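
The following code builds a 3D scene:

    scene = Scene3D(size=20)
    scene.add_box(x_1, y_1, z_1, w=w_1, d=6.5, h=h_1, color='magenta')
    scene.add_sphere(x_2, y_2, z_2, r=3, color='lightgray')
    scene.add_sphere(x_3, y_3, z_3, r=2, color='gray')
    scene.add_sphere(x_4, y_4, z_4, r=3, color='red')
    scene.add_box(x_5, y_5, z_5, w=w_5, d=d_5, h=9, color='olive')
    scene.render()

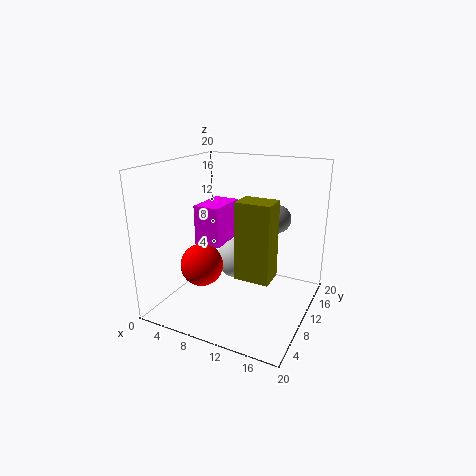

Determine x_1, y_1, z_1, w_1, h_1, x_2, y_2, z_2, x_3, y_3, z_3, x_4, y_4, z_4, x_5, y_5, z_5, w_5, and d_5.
x_1 = 2.5; y_1 = 10.5; z_1 = 7.5; w_1 = 4; h_1 = 6; x_2 = 8; y_2 = 13.5; z_2 = 5; x_3 = 14; y_3 = 14.5; z_3 = 12; x_4 = 5.5; y_4 = 7.5; z_4 = 6; x_5 = 13.5; y_5 = 2; z_5 = 8.5; w_5 = 4; d_5 = 3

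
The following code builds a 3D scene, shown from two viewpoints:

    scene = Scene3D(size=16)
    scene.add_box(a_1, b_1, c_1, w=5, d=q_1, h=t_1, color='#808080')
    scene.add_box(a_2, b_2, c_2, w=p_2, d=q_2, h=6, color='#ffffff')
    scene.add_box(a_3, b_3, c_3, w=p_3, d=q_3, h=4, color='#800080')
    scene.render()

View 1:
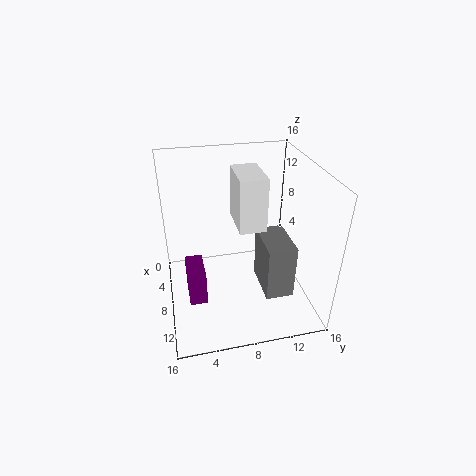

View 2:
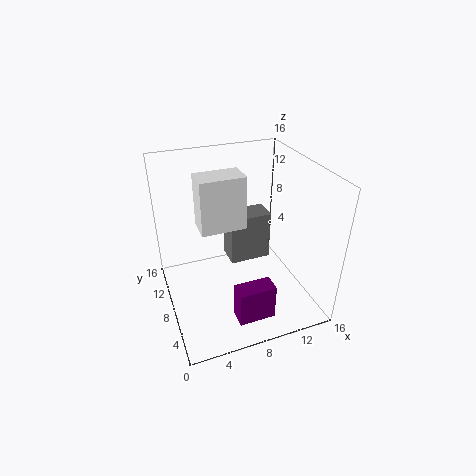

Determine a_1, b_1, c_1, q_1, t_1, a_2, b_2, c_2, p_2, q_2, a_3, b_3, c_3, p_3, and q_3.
a_1 = 8, b_1 = 10, c_1 = 3, q_1 = 3, t_1 = 6, a_2 = 4, b_2 = 8, c_2 = 9, p_2 = 5, q_2 = 3, a_3 = 6, b_3 = 2, c_3 = 1, p_3 = 4, q_3 = 2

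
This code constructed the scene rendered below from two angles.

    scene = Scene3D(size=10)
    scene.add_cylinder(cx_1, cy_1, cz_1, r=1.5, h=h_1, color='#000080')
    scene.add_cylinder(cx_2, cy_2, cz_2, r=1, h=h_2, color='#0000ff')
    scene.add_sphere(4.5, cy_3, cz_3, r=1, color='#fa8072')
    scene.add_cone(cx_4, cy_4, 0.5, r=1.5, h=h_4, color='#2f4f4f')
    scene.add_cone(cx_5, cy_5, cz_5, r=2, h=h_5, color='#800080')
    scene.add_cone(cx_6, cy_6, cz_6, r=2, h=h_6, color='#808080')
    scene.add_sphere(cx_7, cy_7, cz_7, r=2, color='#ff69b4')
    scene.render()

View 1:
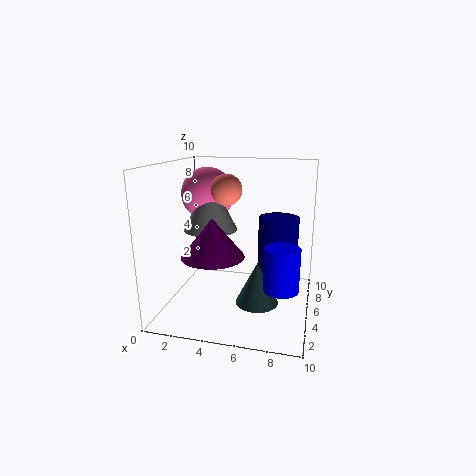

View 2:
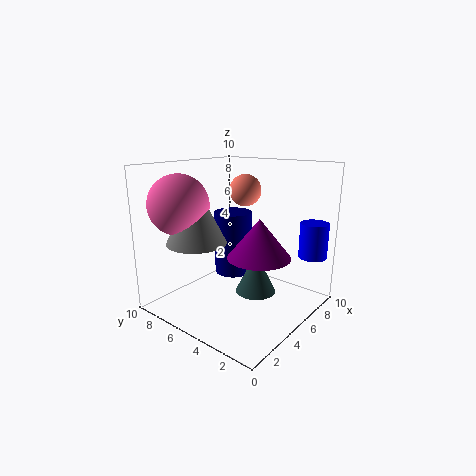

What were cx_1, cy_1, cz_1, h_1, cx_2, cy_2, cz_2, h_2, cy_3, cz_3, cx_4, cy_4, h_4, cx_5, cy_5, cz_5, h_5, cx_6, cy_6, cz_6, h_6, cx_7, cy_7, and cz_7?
cx_1 = 7.5; cy_1 = 7.5; cz_1 = 1; h_1 = 5; cx_2 = 8.5; cy_2 = 1; cz_2 = 3.5; h_2 = 2.5; cy_3 = 4; cz_3 = 8.5; cx_4 = 6.5; cy_4 = 4.5; h_4 = 3; cx_5 = 4; cy_5 = 2.5; cz_5 = 4.5; h_5 = 2.5; cx_6 = 2.5; cy_6 = 6.5; cz_6 = 5; h_6 = 4; cx_7 = 2; cy_7 = 7.5; cz_7 = 7.5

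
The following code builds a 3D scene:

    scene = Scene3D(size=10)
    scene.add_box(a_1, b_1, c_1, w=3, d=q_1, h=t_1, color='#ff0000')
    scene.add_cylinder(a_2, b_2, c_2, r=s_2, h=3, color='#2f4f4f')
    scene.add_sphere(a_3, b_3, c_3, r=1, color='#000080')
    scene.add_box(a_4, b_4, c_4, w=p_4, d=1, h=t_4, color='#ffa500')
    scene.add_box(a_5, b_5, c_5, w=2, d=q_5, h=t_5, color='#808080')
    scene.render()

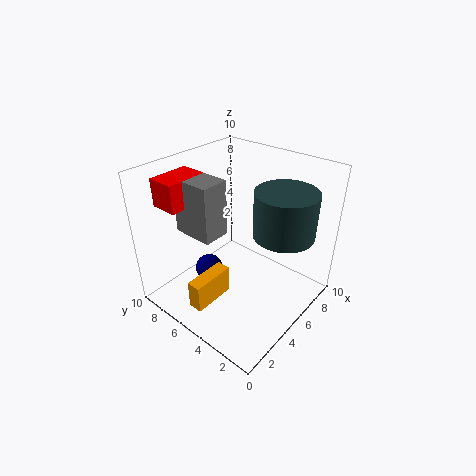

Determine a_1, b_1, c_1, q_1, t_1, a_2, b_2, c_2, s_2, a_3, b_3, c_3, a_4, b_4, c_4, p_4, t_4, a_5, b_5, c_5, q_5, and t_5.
a_1 = 2; b_1 = 8; c_1 = 7; q_1 = 2; t_1 = 2; a_2 = 6; b_2 = 2; c_2 = 6; s_2 = 2; a_3 = 4; b_3 = 7; c_3 = 2; a_4 = 1; b_4 = 5; c_4 = 1; p_4 = 3; t_4 = 2; a_5 = 3; b_5 = 6; c_5 = 5; q_5 = 3; t_5 = 4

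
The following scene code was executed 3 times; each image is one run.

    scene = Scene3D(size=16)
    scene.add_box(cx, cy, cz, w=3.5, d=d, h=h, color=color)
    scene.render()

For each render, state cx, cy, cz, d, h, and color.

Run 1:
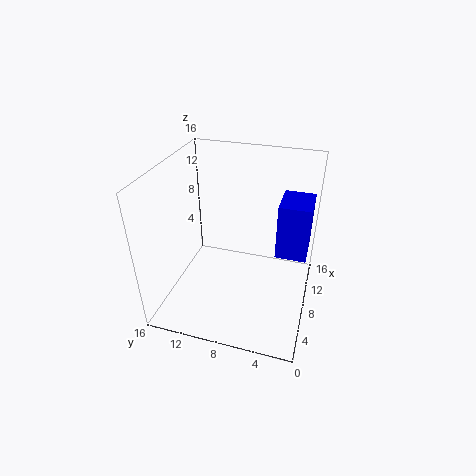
cx = 2.75, cy = 0.25, cz = 10.25, d = 2.75, h = 5, color = 'blue'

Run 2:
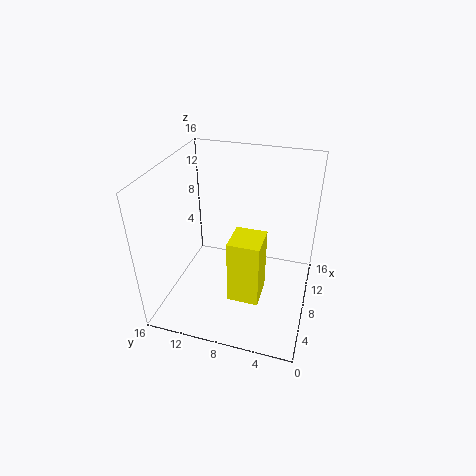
cx = 3.25, cy = 4.5, cz = 3.25, d = 3.25, h = 7, color = 'yellow'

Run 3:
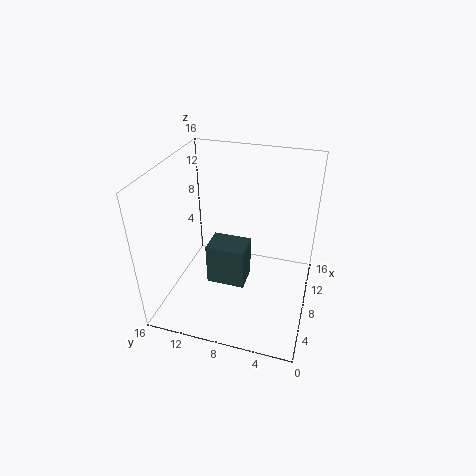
cx = 8.5, cy = 7.5, cz = 0.25, d = 4.75, h = 5.25, color = 'darkslategray'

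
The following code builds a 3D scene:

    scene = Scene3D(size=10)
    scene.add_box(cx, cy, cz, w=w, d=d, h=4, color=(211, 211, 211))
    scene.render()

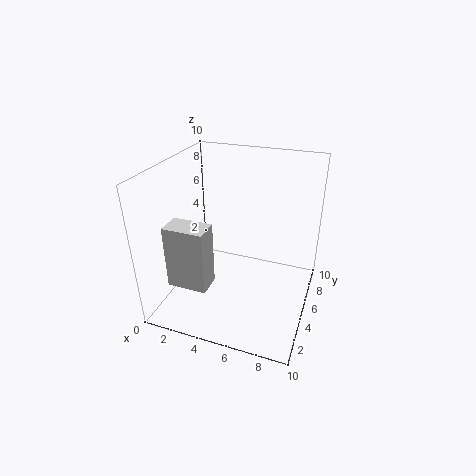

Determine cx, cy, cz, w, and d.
cx = 2, cy = 0.5, cz = 3.5, w = 2.5, d = 1.5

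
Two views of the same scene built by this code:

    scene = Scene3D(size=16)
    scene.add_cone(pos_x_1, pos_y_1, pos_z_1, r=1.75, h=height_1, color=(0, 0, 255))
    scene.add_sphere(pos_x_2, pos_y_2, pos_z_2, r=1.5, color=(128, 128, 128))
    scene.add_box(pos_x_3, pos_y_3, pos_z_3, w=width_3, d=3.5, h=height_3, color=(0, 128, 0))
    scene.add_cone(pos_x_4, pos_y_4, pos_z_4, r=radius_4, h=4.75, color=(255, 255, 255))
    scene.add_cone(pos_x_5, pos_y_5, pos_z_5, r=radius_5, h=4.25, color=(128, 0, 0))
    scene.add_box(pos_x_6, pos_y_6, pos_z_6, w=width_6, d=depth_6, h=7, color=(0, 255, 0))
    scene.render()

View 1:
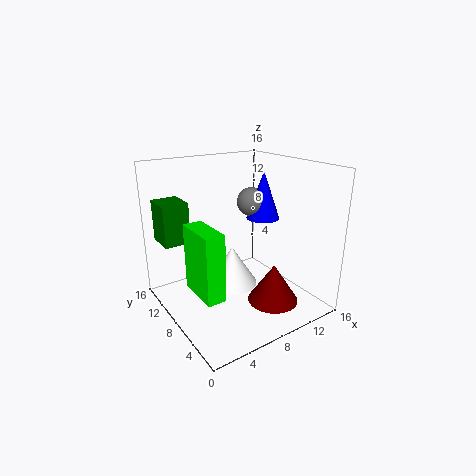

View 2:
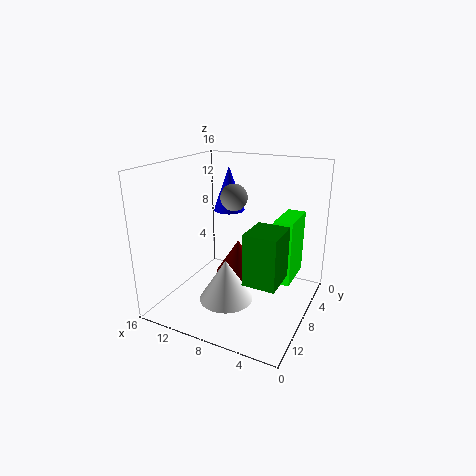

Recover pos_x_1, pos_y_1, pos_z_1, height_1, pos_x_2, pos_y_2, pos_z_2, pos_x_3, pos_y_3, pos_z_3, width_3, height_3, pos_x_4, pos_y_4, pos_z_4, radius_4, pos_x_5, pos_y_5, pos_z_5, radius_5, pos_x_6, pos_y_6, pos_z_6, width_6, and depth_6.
pos_x_1 = 10
pos_y_1 = 6.25
pos_z_1 = 10.5
height_1 = 5
pos_x_2 = 9
pos_y_2 = 7
pos_z_2 = 12.25
pos_x_3 = 1
pos_y_3 = 11.75
pos_z_3 = 7
width_3 = 3
height_3 = 4.75
pos_x_4 = 8.5
pos_y_4 = 10
pos_z_4 = 1.25
radius_4 = 3
pos_x_5 = 10
pos_y_5 = 4
pos_z_5 = 1.5
radius_5 = 2.75
pos_x_6 = 1.75
pos_y_6 = 3.75
pos_z_6 = 3.75
width_6 = 2
depth_6 = 4.75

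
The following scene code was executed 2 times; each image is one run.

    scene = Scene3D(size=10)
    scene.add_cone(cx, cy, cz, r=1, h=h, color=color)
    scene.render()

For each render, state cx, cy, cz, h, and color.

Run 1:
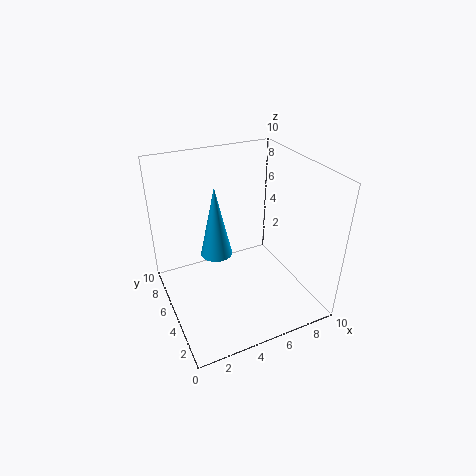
cx = 3; cy = 4; cz = 5; h = 4.5; color = 'deepskyblue'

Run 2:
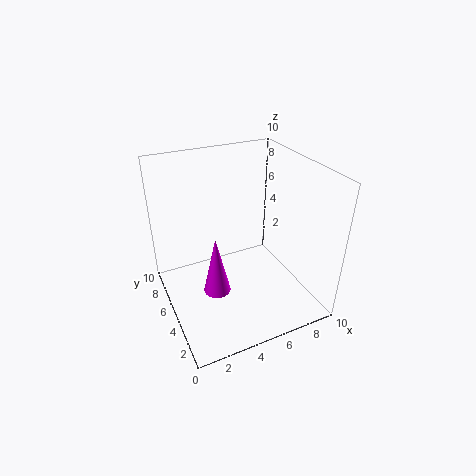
cx = 3.5; cy = 5.5; cz = 0.5; h = 4.5; color = 'magenta'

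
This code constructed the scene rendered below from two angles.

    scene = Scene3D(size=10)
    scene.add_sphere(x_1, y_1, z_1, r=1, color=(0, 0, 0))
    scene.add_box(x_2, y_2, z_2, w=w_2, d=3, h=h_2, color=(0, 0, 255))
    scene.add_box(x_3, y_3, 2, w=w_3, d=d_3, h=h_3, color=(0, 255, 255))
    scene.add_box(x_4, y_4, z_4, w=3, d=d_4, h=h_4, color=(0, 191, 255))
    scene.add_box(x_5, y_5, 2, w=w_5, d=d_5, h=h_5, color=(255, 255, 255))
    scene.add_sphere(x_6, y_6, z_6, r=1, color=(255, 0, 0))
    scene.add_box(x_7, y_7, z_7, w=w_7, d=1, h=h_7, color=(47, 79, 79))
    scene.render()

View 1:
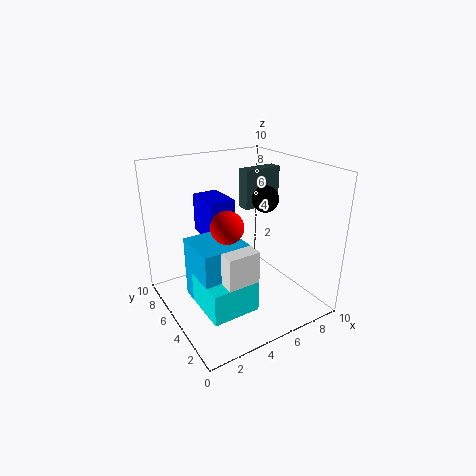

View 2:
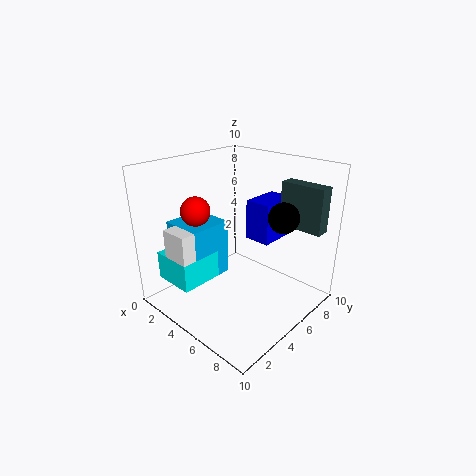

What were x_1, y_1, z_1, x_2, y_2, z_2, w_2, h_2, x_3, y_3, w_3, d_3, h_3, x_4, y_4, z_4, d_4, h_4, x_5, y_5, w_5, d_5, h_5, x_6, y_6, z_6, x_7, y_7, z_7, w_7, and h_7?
x_1 = 8, y_1 = 6, z_1 = 7, x_2 = 4, y_2 = 7, z_2 = 4, w_2 = 2, h_2 = 3, x_3 = 1, y_3 = 1, w_3 = 3, d_3 = 3, h_3 = 2, x_4 = 1, y_4 = 2, z_4 = 2, d_4 = 3, h_4 = 4, x_5 = 2, y_5 = 1, w_5 = 2, d_5 = 2, h_5 = 4, x_6 = 3, y_6 = 3, z_6 = 7, x_7 = 7, y_7 = 7, z_7 = 6, w_7 = 3, h_7 = 3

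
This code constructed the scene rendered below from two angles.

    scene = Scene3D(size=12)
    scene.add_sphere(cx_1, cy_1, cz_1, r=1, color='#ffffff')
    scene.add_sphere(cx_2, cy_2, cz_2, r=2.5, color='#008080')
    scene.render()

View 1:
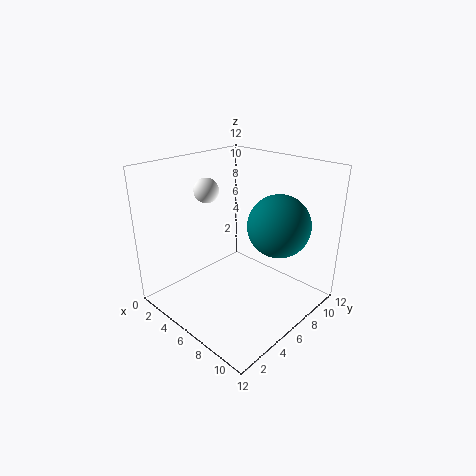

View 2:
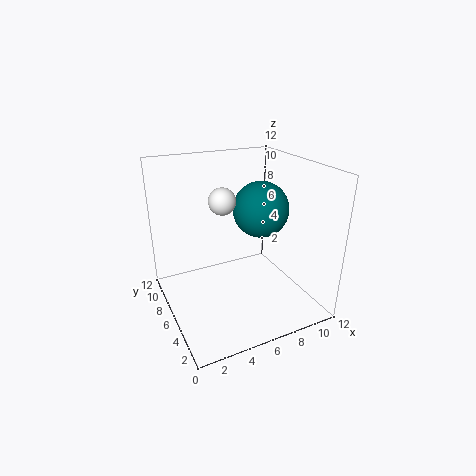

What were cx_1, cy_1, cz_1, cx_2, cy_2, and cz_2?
cx_1 = 4, cy_1 = 4.5, cz_1 = 10, cx_2 = 9, cy_2 = 7.5, cz_2 = 7.5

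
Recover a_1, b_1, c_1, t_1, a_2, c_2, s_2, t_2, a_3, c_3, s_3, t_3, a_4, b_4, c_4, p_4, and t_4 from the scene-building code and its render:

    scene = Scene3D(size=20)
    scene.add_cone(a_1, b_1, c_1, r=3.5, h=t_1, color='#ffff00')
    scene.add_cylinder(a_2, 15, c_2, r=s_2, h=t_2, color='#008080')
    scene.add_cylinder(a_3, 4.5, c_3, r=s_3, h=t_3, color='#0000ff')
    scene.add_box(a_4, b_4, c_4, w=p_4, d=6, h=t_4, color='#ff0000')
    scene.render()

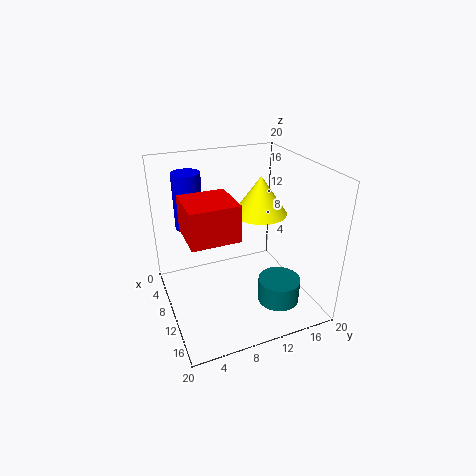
a_1 = 11.5
b_1 = 12.5
c_1 = 14
t_1 = 5
a_2 = 13.5
c_2 = 0.5
s_2 = 3
t_2 = 3.5
a_3 = 5
c_3 = 10.5
s_3 = 2
t_3 = 8
a_4 = 10
b_4 = 2
c_4 = 13
p_4 = 6
t_4 = 4.5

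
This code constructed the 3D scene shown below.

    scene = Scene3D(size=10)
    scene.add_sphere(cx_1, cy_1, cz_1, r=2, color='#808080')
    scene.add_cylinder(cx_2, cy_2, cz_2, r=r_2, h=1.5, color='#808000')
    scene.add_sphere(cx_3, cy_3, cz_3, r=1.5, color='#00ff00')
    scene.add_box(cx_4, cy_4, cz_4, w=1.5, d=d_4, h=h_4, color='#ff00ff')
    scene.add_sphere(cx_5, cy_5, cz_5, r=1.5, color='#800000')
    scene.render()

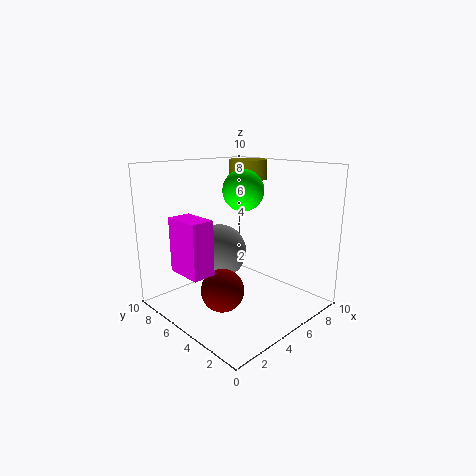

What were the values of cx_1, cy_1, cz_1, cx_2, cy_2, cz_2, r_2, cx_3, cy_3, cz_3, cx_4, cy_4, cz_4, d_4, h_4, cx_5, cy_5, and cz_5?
cx_1 = 5, cy_1 = 7, cz_1 = 3.5, cx_2 = 8.5, cy_2 = 7.5, cz_2 = 8.5, r_2 = 1.5, cx_3 = 6.5, cy_3 = 6, cz_3 = 8, cx_4 = 0.5, cy_4 = 4, cz_4 = 3.5, d_4 = 2.5, h_4 = 3.5, cx_5 = 3.5, cy_5 = 5, cz_5 = 1.5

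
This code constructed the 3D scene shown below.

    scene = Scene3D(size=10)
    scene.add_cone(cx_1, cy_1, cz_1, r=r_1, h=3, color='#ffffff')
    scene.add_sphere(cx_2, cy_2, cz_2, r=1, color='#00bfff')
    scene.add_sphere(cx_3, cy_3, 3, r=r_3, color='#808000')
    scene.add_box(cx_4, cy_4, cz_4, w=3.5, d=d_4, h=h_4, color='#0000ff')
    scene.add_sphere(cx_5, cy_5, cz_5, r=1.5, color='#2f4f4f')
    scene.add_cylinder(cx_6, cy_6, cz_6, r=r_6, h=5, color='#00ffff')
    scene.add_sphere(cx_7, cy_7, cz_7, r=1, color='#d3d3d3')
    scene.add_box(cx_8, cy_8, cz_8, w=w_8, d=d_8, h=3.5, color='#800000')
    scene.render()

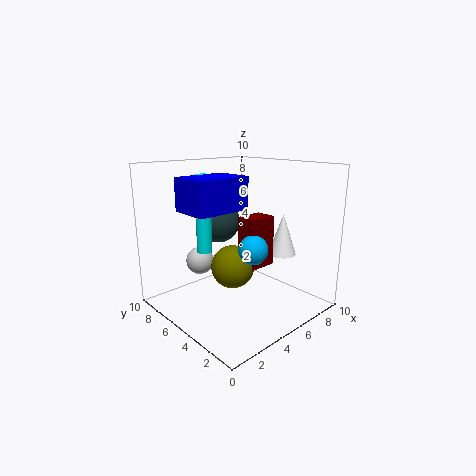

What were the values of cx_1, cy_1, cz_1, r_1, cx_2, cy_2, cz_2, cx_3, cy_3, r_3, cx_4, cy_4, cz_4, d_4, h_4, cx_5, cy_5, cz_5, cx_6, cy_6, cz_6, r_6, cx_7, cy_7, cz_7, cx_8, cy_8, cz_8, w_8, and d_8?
cx_1 = 8; cy_1 = 3.5; cz_1 = 3.5; r_1 = 1; cx_2 = 5; cy_2 = 3.5; cz_2 = 4.5; cx_3 = 4.5; cy_3 = 5; r_3 = 1.5; cx_4 = 0.5; cy_4 = 3; cz_4 = 7.5; d_4 = 2.5; h_4 = 2; cx_5 = 4.5; cy_5 = 6.5; cz_5 = 6; cx_6 = 2.5; cy_6 = 5.5; cz_6 = 4.5; r_6 = 0.5; cx_7 = 3.5; cy_7 = 7.5; cz_7 = 3; cx_8 = 5; cy_8 = 3.5; cz_8 = 3; w_8 = 2; d_8 = 1.5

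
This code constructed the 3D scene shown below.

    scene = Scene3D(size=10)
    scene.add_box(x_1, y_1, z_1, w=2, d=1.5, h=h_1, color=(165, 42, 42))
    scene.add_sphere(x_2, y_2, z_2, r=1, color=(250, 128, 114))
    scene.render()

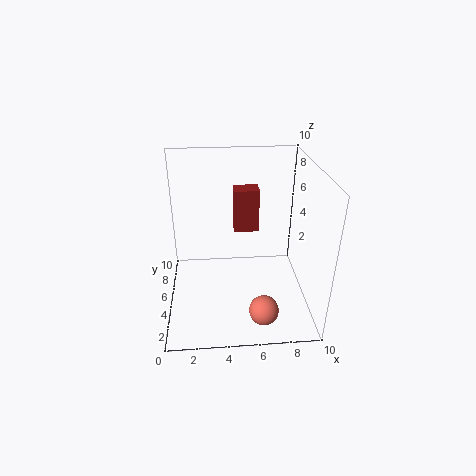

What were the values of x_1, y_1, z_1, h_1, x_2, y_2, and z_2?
x_1 = 5, y_1 = 8.5, z_1 = 3.5, h_1 = 3.5, x_2 = 6.5, y_2 = 2, z_2 = 1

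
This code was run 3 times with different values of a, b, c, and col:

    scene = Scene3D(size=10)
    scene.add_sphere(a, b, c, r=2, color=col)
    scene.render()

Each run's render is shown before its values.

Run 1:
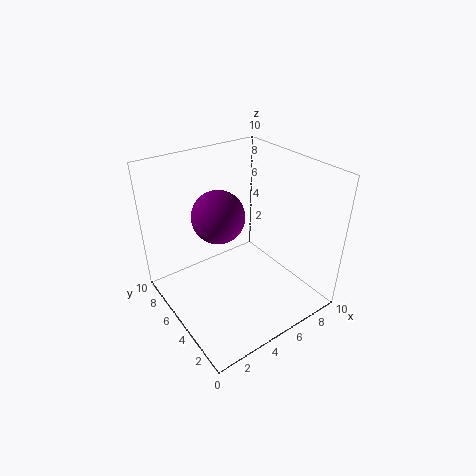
a = 5
b = 7.5
c = 5.5
col = 'purple'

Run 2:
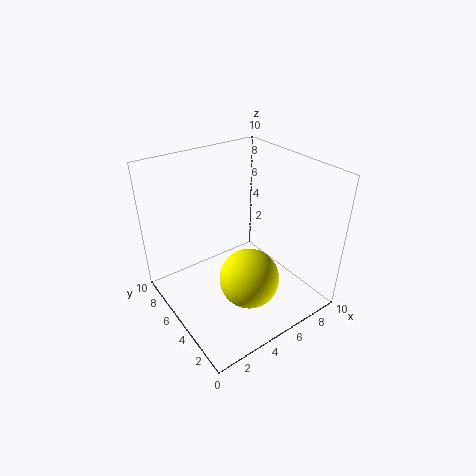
a = 4.5
b = 3
c = 3
col = 'yellow'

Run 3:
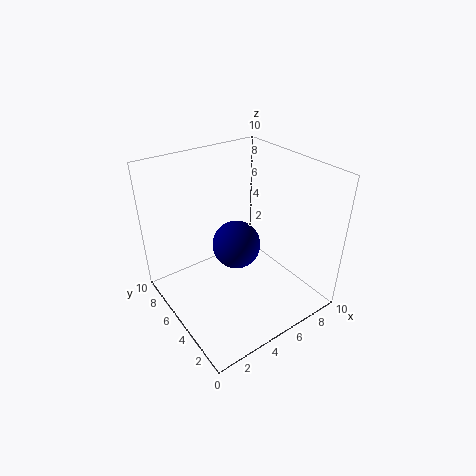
a = 7
b = 8
c = 2
col = 'navy'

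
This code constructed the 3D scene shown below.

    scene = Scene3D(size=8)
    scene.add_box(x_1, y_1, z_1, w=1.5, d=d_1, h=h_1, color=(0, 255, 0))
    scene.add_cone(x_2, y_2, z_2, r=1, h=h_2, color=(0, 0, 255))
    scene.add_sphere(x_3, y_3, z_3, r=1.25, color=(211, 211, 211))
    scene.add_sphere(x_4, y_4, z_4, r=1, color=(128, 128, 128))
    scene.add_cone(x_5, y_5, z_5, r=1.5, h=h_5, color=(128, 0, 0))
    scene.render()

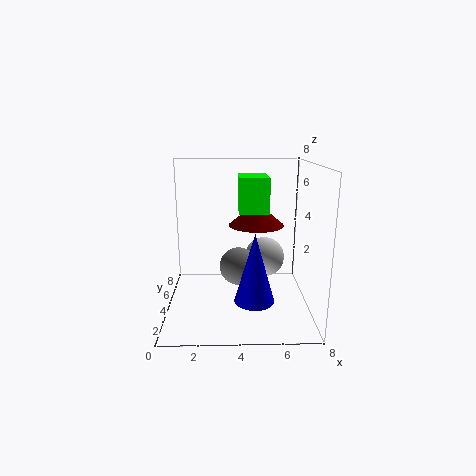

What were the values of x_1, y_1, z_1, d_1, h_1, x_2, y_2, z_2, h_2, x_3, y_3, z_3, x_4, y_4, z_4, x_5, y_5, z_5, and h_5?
x_1 = 4
y_1 = 2.25
z_1 = 5.75
d_1 = 2
h_1 = 1.75
x_2 = 4.75
y_2 = 1.5
z_2 = 1.5
h_2 = 3.5
x_3 = 5.75
y_3 = 6.25
z_3 = 2
x_4 = 4
y_4 = 3
z_4 = 2.75
x_5 = 5
y_5 = 4
z_5 = 4.75
h_5 = 1.25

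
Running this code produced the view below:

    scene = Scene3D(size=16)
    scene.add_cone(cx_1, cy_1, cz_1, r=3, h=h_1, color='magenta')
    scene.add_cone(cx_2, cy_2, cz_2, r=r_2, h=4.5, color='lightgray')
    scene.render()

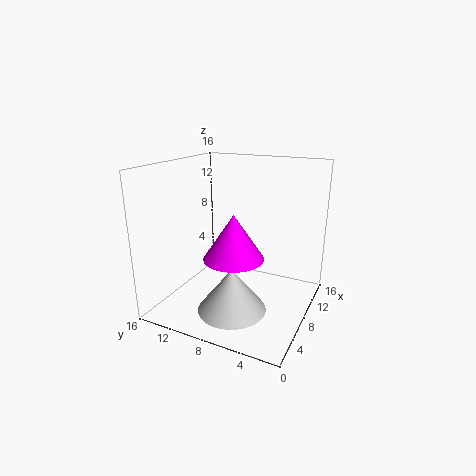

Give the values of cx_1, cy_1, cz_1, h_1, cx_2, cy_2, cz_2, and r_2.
cx_1 = 4; cy_1 = 6.5; cz_1 = 7.5; h_1 = 4.5; cx_2 = 3.5; cy_2 = 6.5; cz_2 = 2; r_2 = 3.5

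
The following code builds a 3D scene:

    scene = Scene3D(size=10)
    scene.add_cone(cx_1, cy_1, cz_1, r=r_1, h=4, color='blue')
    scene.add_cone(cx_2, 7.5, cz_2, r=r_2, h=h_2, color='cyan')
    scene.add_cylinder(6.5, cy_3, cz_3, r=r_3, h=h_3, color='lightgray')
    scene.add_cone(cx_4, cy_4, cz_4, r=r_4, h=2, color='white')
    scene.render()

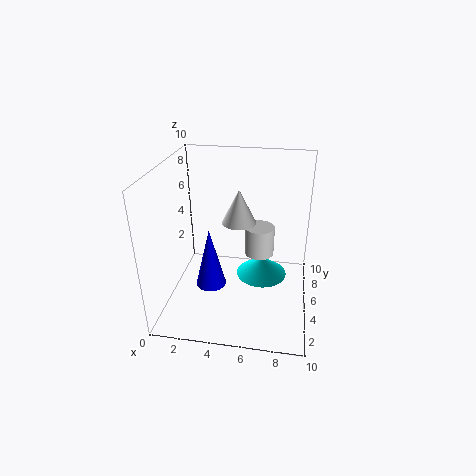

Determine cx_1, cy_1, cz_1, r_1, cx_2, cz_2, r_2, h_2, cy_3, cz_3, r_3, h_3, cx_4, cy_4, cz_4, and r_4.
cx_1 = 3.5; cy_1 = 3; cz_1 = 2.5; r_1 = 1; cx_2 = 6.5; cz_2 = 0.5; r_2 = 2; h_2 = 1.5; cy_3 = 5; cz_3 = 4; r_3 = 1; h_3 = 2; cx_4 = 5.5; cy_4 = 2.5; cz_4 = 7.5; r_4 = 1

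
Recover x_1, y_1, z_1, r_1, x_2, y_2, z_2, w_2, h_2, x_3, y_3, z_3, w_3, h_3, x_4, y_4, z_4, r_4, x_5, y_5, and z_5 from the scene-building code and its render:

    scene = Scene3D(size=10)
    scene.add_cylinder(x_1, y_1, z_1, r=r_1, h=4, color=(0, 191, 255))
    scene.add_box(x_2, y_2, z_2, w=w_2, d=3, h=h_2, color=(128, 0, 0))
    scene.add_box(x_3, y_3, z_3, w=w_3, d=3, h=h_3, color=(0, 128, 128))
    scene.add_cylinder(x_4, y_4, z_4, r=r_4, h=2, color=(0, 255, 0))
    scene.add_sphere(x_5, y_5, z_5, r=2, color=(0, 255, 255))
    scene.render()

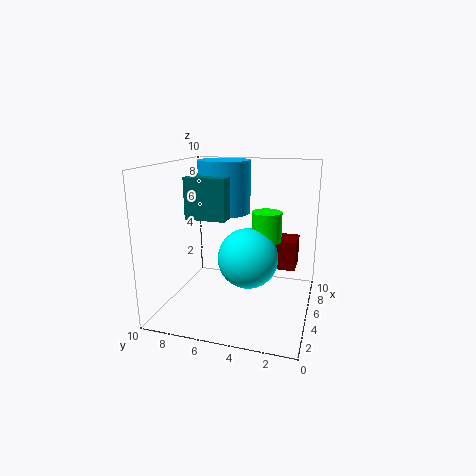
x_1 = 8; y_1 = 7; z_1 = 6; r_1 = 2; x_2 = 5; y_2 = 1; z_2 = 3; w_2 = 2; h_2 = 2; x_3 = 5; y_3 = 6; z_3 = 6; w_3 = 3; h_3 = 3; x_4 = 5; y_4 = 3; z_4 = 5; r_4 = 1; x_5 = 4; y_5 = 4; z_5 = 4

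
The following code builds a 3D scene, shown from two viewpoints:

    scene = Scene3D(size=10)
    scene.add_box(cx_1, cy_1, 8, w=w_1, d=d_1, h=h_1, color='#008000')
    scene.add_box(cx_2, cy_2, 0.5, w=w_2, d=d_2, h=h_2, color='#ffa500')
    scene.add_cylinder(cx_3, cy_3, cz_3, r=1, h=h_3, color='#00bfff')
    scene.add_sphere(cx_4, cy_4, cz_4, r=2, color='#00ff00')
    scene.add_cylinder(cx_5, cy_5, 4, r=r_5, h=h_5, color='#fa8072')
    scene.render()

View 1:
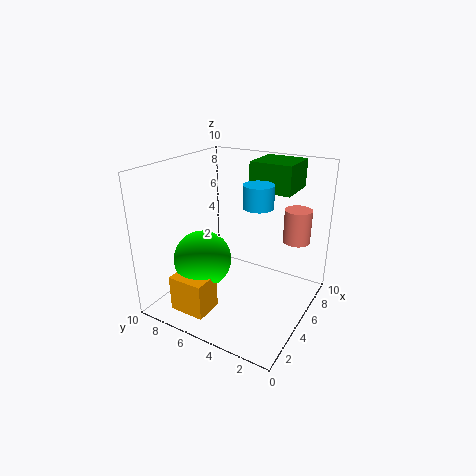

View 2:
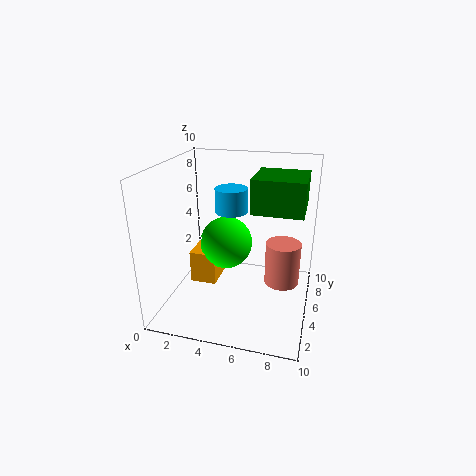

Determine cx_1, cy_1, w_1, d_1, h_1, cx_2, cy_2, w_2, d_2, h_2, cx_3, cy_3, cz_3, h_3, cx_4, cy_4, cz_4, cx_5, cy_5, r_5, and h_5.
cx_1 = 6.5
cy_1 = 2
w_1 = 3
d_1 = 3
h_1 = 2
cx_2 = 1
cy_2 = 5.5
w_2 = 2
d_2 = 2.5
h_2 = 2.5
cx_3 = 5
cy_3 = 3.5
cz_3 = 7.5
h_3 = 1.5
cx_4 = 3.5
cy_4 = 7
cz_4 = 3.5
cx_5 = 8.5
cy_5 = 2
r_5 = 1
h_5 = 2.5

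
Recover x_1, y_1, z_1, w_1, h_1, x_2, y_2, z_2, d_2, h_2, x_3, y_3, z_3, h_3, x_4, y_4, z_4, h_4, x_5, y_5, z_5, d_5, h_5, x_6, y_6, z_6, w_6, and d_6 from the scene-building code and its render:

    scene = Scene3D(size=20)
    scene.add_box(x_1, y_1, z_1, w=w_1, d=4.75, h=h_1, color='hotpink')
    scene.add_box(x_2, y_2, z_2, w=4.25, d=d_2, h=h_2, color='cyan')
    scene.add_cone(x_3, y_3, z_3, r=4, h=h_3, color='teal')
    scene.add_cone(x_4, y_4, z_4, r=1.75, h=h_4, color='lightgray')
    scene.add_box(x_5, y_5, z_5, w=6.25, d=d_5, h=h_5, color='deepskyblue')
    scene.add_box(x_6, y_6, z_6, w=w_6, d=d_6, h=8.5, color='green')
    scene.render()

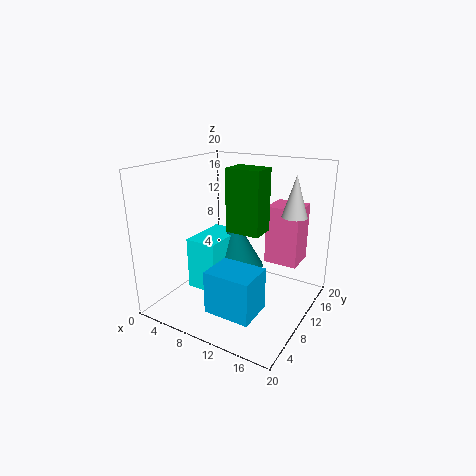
x_1 = 11.75; y_1 = 15; z_1 = 4.75; w_1 = 5; h_1 = 8.75; x_2 = 5; y_2 = 5; z_2 = 3.5; d_2 = 7; h_2 = 7; x_3 = 9.25; y_3 = 10.5; z_3 = 5.5; h_3 = 7; x_4 = 16.5; y_4 = 14; z_4 = 13; h_4 = 5.75; x_5 = 9.25; y_5 = 2.75; z_5 = 2; d_5 = 5; h_5 = 5.75; x_6 = 9; y_6 = 8.5; z_6 = 11.25; w_6 = 4.75; d_6 = 3.5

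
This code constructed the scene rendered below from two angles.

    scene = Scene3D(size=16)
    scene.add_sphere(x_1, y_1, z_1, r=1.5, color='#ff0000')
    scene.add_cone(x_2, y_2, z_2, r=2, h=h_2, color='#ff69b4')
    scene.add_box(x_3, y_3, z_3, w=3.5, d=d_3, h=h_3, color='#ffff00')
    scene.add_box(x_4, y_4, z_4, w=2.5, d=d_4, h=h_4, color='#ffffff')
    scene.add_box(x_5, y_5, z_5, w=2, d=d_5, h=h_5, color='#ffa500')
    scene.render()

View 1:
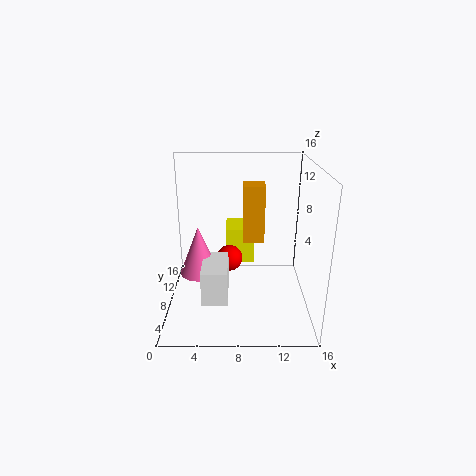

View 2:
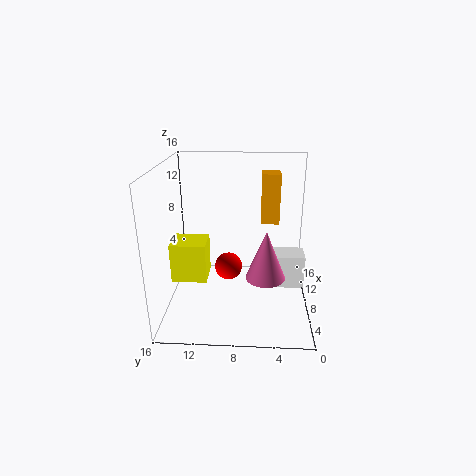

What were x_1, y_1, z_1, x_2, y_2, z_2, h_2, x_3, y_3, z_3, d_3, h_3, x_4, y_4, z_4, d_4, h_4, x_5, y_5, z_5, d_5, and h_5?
x_1 = 7; y_1 = 9; z_1 = 5; x_2 = 4; y_2 = 5; z_2 = 5.5; h_2 = 5; x_3 = 6.5; y_3 = 11.5; z_3 = 3; d_3 = 4; h_3 = 4.5; x_4 = 4.5; y_4 = 1; z_4 = 4; d_4 = 4.5; h_4 = 3.5; x_5 = 8.5; y_5 = 3.5; z_5 = 9.5; d_5 = 2; h_5 = 5.5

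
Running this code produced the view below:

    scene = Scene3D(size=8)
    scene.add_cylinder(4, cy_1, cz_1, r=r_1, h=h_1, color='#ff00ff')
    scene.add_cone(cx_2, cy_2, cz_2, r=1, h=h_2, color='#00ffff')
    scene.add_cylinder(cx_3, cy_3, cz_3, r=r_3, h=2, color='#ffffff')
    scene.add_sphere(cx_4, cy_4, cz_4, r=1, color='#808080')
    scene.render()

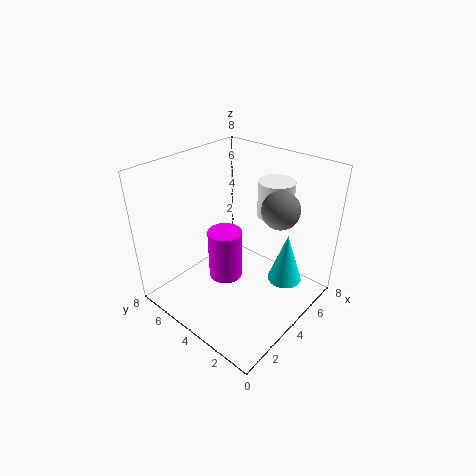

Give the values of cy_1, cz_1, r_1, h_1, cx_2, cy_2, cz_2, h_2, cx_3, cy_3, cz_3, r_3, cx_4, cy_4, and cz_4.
cy_1 = 5; cz_1 = 1; r_1 = 1; h_1 = 3; cx_2 = 6; cy_2 = 2; cz_2 = 1; h_2 = 3; cx_3 = 6; cy_3 = 3; cz_3 = 5; r_3 = 1; cx_4 = 5; cy_4 = 2; cz_4 = 6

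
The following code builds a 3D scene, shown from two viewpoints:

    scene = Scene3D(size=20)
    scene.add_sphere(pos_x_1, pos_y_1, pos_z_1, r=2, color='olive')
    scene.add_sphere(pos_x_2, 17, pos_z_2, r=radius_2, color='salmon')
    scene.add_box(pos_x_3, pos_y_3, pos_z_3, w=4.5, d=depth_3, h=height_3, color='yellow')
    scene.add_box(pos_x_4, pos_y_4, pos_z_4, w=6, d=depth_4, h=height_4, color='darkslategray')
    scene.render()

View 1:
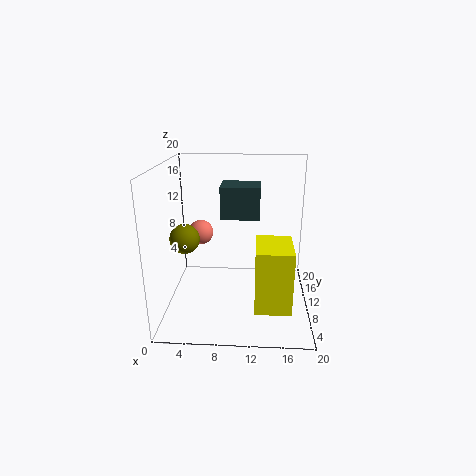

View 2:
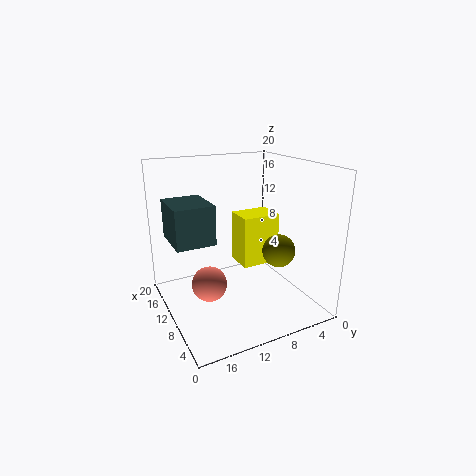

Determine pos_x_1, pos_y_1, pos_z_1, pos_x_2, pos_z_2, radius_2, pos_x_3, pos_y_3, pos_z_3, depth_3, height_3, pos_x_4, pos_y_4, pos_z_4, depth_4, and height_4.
pos_x_1 = 3
pos_y_1 = 8
pos_z_1 = 10.5
pos_x_2 = 3.5
pos_z_2 = 8
radius_2 = 2
pos_x_3 = 12.5
pos_y_3 = 1.5
pos_z_3 = 3.5
depth_3 = 6
height_3 = 8
pos_x_4 = 7
pos_y_4 = 14.5
pos_z_4 = 11
depth_4 = 5
height_4 = 5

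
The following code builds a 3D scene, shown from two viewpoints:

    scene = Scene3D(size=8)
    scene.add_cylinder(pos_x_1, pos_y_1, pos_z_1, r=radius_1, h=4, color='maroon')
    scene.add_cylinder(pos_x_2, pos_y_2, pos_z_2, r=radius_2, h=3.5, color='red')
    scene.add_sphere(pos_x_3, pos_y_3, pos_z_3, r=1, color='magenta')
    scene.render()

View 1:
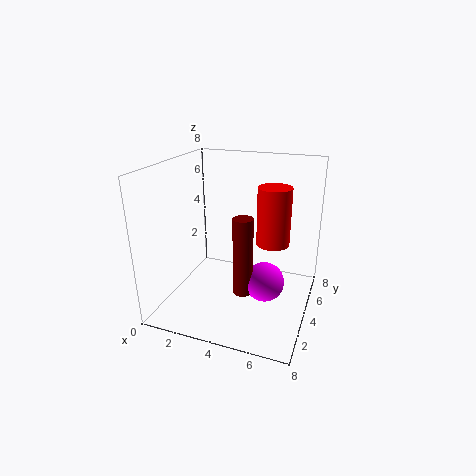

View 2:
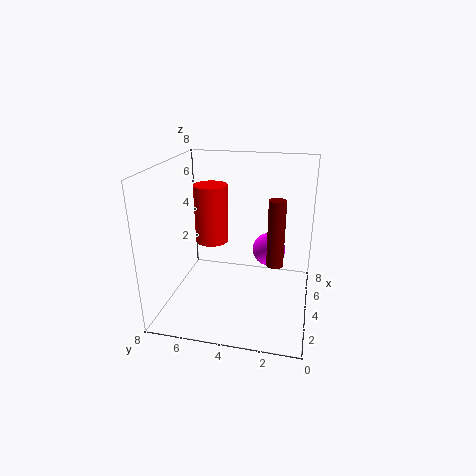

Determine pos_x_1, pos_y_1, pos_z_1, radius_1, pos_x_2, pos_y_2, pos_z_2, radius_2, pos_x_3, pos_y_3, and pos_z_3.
pos_x_1 = 5, pos_y_1 = 2, pos_z_1 = 2, radius_1 = 0.5, pos_x_2 = 5.5, pos_y_2 = 6, pos_z_2 = 3, radius_2 = 1, pos_x_3 = 6, pos_y_3 = 2.5, pos_z_3 = 2.5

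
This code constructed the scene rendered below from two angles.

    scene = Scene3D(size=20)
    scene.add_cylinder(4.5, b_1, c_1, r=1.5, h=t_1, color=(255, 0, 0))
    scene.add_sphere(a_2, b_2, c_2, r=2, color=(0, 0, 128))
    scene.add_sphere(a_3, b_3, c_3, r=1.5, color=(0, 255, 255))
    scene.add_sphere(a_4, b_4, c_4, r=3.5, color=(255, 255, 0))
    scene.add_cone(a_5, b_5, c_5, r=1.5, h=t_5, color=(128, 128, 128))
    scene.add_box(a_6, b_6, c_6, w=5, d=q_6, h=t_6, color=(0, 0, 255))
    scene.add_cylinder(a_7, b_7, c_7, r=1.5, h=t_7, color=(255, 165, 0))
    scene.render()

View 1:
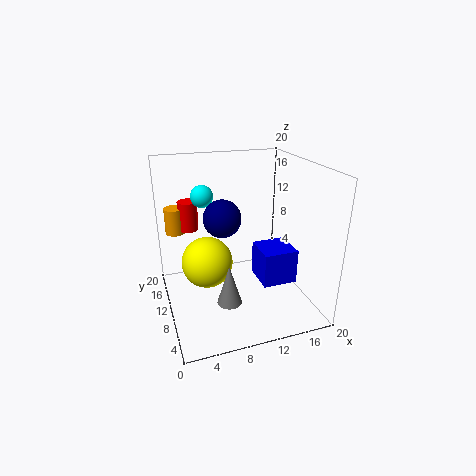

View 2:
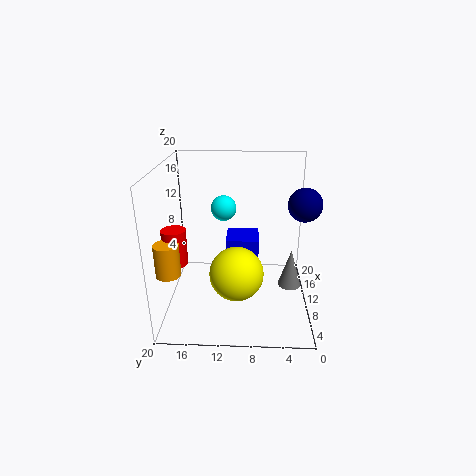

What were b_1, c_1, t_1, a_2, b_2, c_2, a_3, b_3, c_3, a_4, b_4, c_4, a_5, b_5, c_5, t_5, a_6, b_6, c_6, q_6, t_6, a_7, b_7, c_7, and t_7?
b_1 = 17.5; c_1 = 9; t_1 = 4.5; a_2 = 5.5; b_2 = 2; c_2 = 16.5; a_3 = 5.5; b_3 = 11.5; c_3 = 16; a_4 = 5.5; b_4 = 10; c_4 = 7; a_5 = 6.5; b_5 = 3; c_5 = 5; t_5 = 5; a_6 = 13; b_6 = 7; c_6 = 3; q_6 = 5; t_6 = 5; a_7 = 2.5; b_7 = 18; c_7 = 8.5; t_7 = 4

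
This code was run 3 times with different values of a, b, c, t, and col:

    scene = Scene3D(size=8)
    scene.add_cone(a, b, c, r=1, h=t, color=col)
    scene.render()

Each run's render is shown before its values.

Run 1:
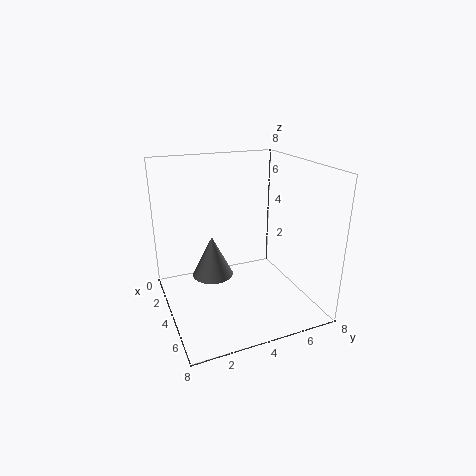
a = 5.5, b = 2, c = 3, t = 2, col = 'gray'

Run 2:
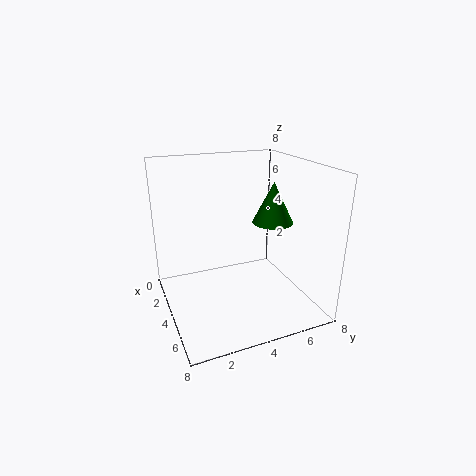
a = 6, b = 5, c = 5.5, t = 2, col = 'green'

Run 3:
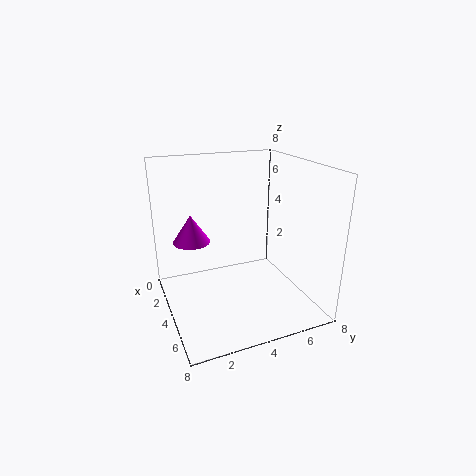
a = 3.5, b = 1.5, c = 4, t = 1.5, col = 'magenta'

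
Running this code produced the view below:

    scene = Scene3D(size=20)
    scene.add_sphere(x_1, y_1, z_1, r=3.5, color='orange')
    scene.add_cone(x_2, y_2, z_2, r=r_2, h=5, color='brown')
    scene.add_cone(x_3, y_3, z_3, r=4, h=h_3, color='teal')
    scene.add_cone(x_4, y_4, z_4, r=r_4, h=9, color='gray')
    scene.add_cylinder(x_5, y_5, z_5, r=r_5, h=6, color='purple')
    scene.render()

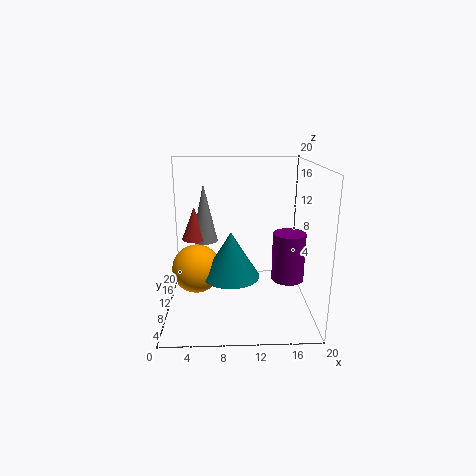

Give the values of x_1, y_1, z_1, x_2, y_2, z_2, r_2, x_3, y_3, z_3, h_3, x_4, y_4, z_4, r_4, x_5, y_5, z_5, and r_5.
x_1 = 4, y_1 = 11, z_1 = 5, x_2 = 3.5, y_2 = 15.5, z_2 = 8, r_2 = 2, x_3 = 9, y_3 = 9.5, z_3 = 4.5, h_3 = 6.5, x_4 = 5, y_4 = 16, z_4 = 7.5, r_4 = 2, x_5 = 16, y_5 = 4.5, z_5 = 6.5, r_5 = 2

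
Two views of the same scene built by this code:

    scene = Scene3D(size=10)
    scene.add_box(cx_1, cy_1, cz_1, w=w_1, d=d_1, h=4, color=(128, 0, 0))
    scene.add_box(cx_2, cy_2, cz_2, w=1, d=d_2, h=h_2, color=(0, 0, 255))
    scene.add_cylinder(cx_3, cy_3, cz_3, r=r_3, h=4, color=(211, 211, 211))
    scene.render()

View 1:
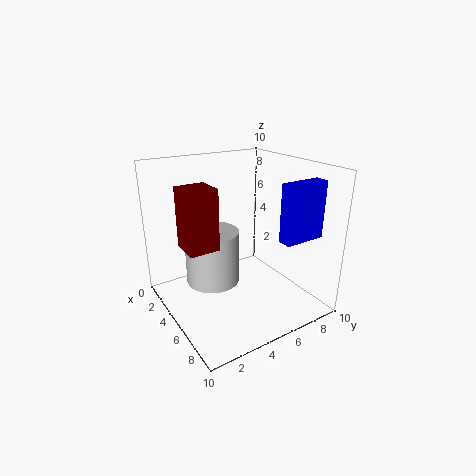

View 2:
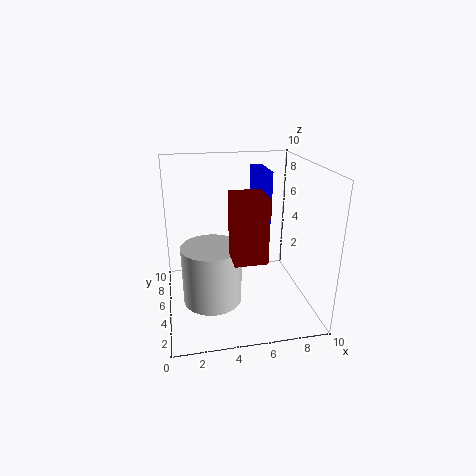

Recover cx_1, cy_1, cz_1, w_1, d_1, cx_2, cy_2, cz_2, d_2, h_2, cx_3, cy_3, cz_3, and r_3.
cx_1 = 4, cy_1 = 1, cz_1 = 5, w_1 = 2, d_1 = 2, cx_2 = 7, cy_2 = 7, cz_2 = 5, d_2 = 3, h_2 = 4, cx_3 = 3, cy_3 = 4, cz_3 = 1, r_3 = 2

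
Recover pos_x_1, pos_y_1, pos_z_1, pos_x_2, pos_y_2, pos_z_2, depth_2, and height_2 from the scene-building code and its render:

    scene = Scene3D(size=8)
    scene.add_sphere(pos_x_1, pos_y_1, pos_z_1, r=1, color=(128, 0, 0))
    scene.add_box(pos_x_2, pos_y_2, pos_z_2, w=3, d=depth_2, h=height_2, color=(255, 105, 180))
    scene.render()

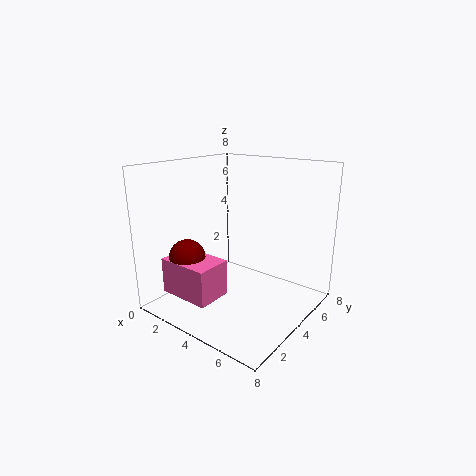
pos_x_1 = 2, pos_y_1 = 2, pos_z_1 = 3, pos_x_2 = 1, pos_y_2 = 1, pos_z_2 = 1, depth_2 = 2, height_2 = 2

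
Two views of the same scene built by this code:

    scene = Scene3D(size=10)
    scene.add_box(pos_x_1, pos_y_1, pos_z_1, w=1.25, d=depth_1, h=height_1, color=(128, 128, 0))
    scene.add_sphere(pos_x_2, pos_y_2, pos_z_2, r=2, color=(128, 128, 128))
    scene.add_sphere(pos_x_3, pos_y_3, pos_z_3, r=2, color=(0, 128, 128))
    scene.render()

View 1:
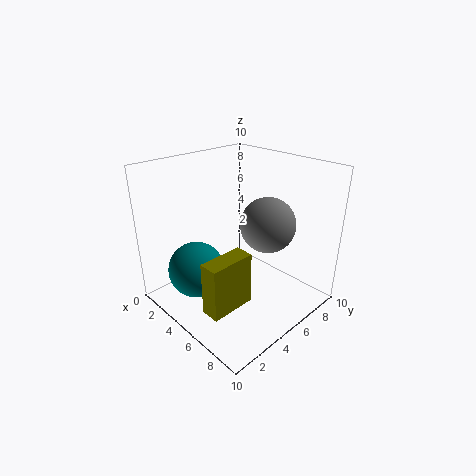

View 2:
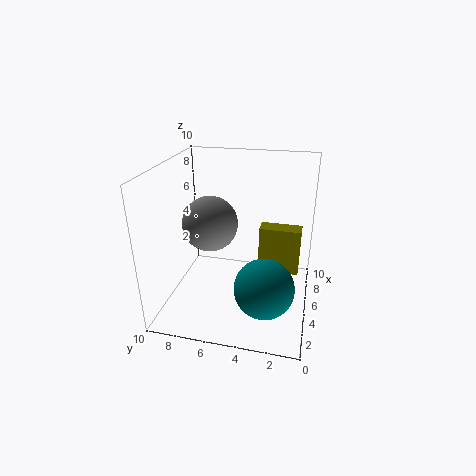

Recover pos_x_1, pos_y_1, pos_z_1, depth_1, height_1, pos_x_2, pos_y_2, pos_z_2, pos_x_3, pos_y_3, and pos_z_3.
pos_x_1 = 6.25
pos_y_1 = 0.75
pos_z_1 = 1.75
depth_1 = 3
height_1 = 3.5
pos_x_2 = 5.75
pos_y_2 = 7.25
pos_z_2 = 5.5
pos_x_3 = 3
pos_y_3 = 2.75
pos_z_3 = 2.5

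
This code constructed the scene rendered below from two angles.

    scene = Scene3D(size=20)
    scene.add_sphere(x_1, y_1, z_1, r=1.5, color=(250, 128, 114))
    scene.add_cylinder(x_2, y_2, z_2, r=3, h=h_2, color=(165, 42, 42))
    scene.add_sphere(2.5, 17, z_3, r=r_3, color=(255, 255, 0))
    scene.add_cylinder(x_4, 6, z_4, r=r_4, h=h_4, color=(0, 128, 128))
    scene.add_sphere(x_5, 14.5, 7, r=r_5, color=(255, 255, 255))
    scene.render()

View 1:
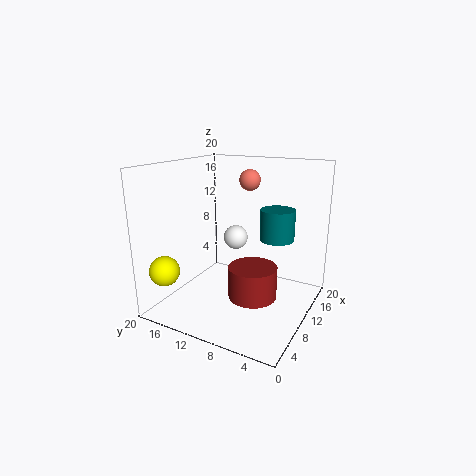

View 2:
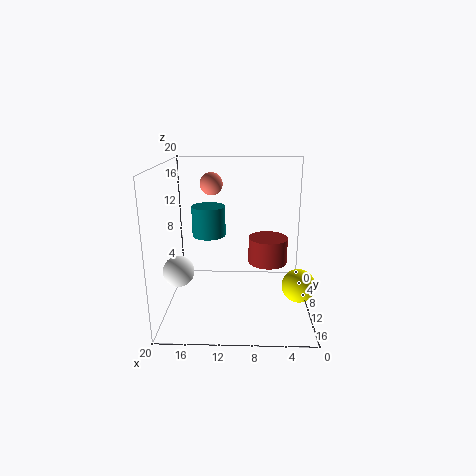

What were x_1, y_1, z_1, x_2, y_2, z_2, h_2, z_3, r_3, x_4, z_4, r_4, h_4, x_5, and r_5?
x_1 = 13.5
y_1 = 10
z_1 = 17.5
x_2 = 5.5
y_2 = 5.5
z_2 = 4.5
h_2 = 4
z_3 = 6.5
r_3 = 2
x_4 = 14.5
z_4 = 9
r_4 = 2.5
h_4 = 4.5
x_5 = 17.5
r_5 = 2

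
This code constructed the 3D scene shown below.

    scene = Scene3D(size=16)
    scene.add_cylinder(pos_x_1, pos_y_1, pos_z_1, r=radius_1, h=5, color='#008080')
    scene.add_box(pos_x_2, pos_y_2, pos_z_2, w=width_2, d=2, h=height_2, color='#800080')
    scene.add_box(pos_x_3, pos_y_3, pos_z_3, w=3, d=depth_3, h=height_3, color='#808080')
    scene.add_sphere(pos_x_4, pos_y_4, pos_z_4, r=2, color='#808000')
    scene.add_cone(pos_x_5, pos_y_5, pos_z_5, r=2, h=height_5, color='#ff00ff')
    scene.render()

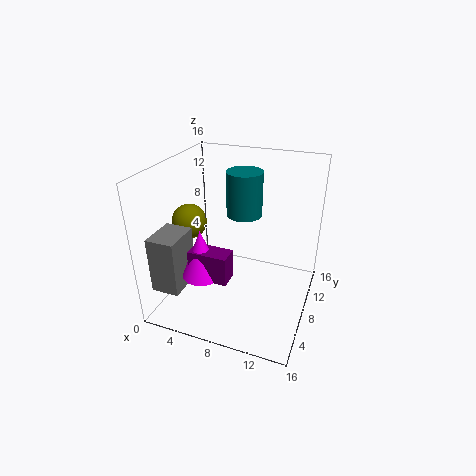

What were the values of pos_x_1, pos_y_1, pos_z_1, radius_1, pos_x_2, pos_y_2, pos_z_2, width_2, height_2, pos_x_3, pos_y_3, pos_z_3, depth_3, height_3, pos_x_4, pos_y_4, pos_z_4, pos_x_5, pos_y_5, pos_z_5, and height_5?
pos_x_1 = 8, pos_y_1 = 10, pos_z_1 = 10, radius_1 = 2, pos_x_2 = 5, pos_y_2 = 2, pos_z_2 = 6, width_2 = 4, height_2 = 3, pos_x_3 = 1, pos_y_3 = 1, pos_z_3 = 4, depth_3 = 4, height_3 = 6, pos_x_4 = 2, pos_y_4 = 8, pos_z_4 = 9, pos_x_5 = 6, pos_y_5 = 3, pos_z_5 = 6, height_5 = 5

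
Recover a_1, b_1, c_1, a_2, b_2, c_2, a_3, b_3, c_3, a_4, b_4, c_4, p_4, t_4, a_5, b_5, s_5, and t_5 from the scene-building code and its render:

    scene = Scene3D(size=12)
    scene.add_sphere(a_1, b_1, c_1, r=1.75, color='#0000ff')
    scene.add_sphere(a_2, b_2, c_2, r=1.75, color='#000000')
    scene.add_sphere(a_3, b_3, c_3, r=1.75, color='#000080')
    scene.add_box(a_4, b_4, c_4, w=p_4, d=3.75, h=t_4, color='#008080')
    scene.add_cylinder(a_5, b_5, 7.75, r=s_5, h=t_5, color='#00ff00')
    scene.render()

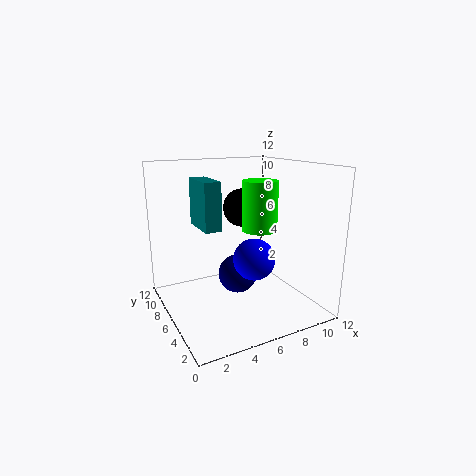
a_1 = 7
b_1 = 5
c_1 = 4.25
a_2 = 8
b_2 = 9
c_2 = 7.75
a_3 = 6.75
b_3 = 7.5
c_3 = 2
a_4 = 3.75
b_4 = 7.5
c_4 = 6.25
p_4 = 1.5
t_4 = 4.25
a_5 = 5.75
b_5 = 2.25
s_5 = 1.25
t_5 = 3.5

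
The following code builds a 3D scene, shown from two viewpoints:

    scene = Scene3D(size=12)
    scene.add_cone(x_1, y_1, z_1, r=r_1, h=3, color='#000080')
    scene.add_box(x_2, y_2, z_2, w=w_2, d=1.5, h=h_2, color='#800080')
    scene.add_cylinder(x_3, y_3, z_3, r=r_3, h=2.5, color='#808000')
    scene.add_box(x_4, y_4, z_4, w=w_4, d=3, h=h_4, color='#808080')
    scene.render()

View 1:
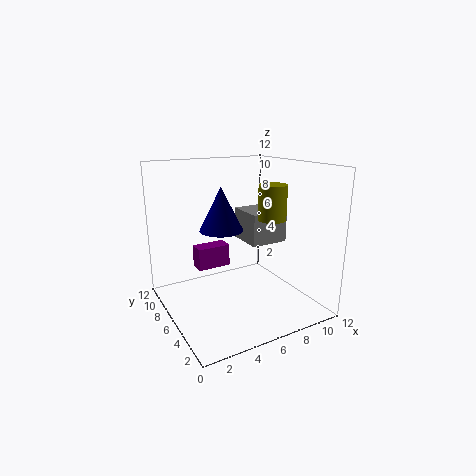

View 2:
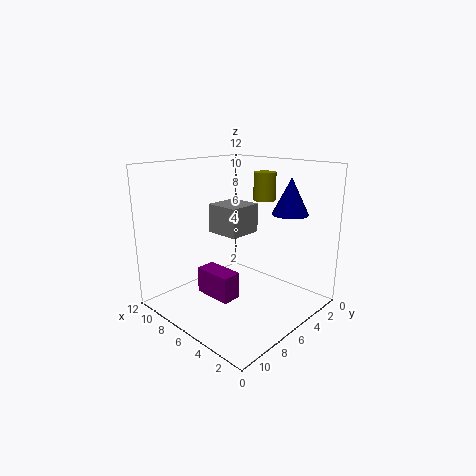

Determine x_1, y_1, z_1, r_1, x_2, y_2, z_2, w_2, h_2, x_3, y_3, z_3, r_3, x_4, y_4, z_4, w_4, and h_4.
x_1 = 3, y_1 = 3, z_1 = 8, r_1 = 1.5, x_2 = 3.5, y_2 = 8.5, z_2 = 2.5, w_2 = 3, h_2 = 2, x_3 = 6.5, y_3 = 2, z_3 = 8.5, r_3 = 1, x_4 = 6, y_4 = 3.5, z_4 = 6, w_4 = 3, h_4 = 2.5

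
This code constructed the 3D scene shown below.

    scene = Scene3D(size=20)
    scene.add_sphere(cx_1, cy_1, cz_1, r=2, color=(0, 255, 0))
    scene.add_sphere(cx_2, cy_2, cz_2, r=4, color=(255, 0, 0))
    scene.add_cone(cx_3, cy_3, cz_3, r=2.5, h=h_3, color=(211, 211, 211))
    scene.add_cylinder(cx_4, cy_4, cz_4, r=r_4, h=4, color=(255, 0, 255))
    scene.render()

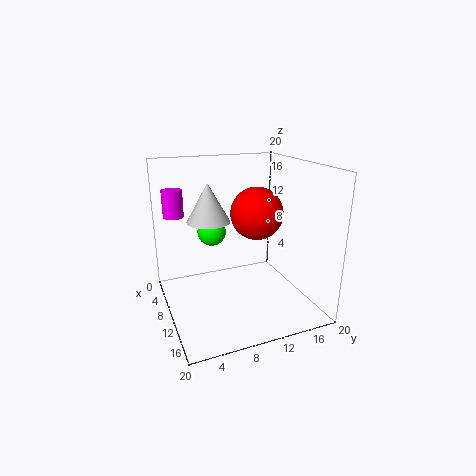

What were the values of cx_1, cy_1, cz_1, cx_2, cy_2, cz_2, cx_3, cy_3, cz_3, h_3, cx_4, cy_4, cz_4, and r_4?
cx_1 = 7.5, cy_1 = 7, cz_1 = 10.5, cx_2 = 6.5, cy_2 = 14.5, cz_2 = 12, cx_3 = 14.5, cy_3 = 4.5, cz_3 = 14.5, h_3 = 4.5, cx_4 = 3.5, cy_4 = 2.5, cz_4 = 12, r_4 = 1.5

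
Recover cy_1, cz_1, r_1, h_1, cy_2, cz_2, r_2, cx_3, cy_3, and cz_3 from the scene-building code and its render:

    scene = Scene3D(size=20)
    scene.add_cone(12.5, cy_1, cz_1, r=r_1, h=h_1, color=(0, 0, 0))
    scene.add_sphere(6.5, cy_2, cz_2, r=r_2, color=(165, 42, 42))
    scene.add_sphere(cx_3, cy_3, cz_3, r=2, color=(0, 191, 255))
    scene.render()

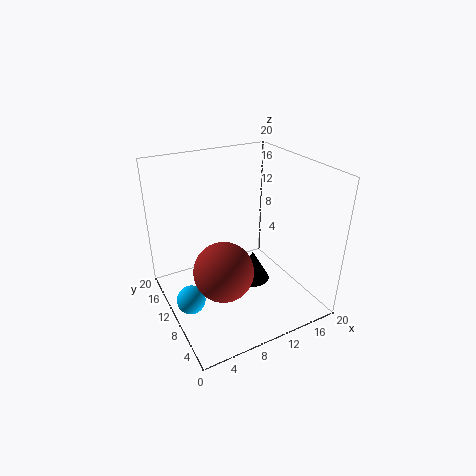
cy_1 = 10; cz_1 = 2.5; r_1 = 2.5; h_1 = 4.5; cy_2 = 7.5; cz_2 = 7; r_2 = 4; cx_3 = 2.5; cy_3 = 10; cz_3 = 2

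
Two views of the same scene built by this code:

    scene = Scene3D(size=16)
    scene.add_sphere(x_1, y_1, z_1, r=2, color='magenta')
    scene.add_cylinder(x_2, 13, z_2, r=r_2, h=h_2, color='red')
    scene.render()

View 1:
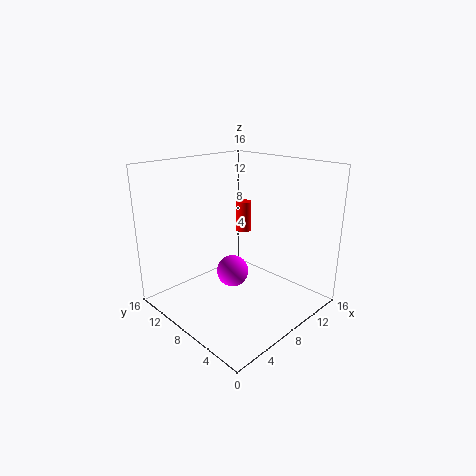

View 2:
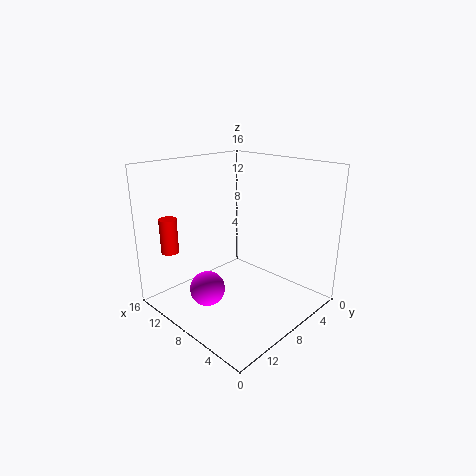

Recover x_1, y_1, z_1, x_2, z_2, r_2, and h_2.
x_1 = 10; y_1 = 11; z_1 = 2; x_2 = 14; z_2 = 6; r_2 = 1; h_2 = 4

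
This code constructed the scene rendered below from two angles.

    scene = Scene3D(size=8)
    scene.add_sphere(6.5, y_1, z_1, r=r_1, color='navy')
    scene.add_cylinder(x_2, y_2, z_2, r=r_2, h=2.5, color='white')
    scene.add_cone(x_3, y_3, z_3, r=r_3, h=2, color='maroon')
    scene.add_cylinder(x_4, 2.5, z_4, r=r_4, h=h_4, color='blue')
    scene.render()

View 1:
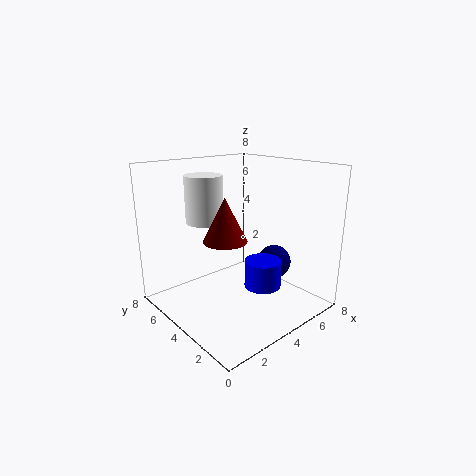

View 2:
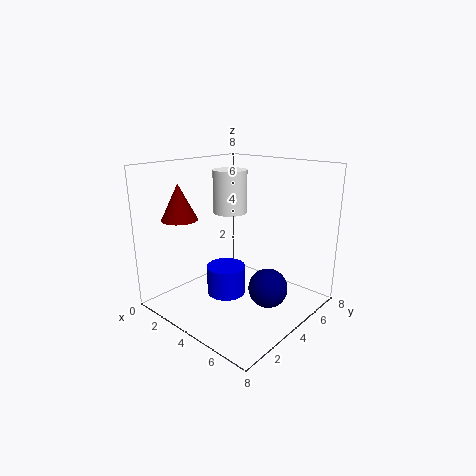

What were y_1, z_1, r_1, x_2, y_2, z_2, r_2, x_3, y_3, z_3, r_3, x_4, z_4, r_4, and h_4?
y_1 = 3.5; z_1 = 2; r_1 = 1; x_2 = 2.5; y_2 = 5; z_2 = 5; r_2 = 1; x_3 = 1.5; y_3 = 2; z_3 = 5; r_3 = 1; x_4 = 4.5; z_4 = 1.5; r_4 = 1; h_4 = 1.5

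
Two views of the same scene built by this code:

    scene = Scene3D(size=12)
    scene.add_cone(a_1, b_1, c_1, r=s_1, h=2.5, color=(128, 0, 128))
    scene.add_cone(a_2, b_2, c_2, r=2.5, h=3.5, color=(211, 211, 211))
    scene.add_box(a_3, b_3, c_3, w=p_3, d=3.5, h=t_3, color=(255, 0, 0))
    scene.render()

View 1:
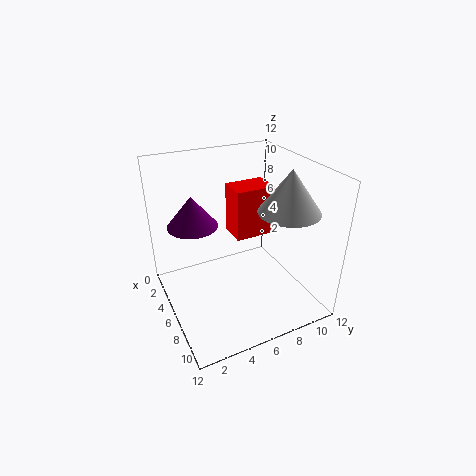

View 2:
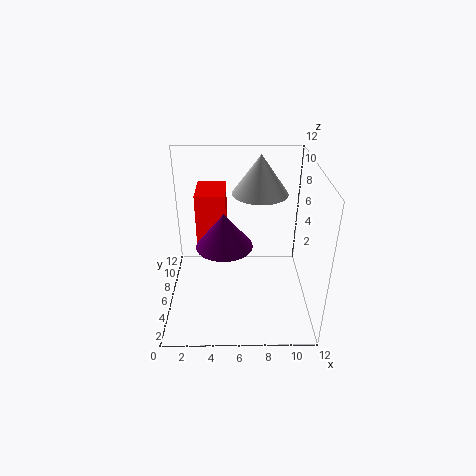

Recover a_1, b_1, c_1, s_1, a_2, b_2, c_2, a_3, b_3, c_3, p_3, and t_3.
a_1 = 5
b_1 = 2.5
c_1 = 7.5
s_1 = 2
a_2 = 8
b_2 = 9.5
c_2 = 8.5
a_3 = 2.5
b_3 = 6.5
c_3 = 5
p_3 = 2.5
t_3 = 4.5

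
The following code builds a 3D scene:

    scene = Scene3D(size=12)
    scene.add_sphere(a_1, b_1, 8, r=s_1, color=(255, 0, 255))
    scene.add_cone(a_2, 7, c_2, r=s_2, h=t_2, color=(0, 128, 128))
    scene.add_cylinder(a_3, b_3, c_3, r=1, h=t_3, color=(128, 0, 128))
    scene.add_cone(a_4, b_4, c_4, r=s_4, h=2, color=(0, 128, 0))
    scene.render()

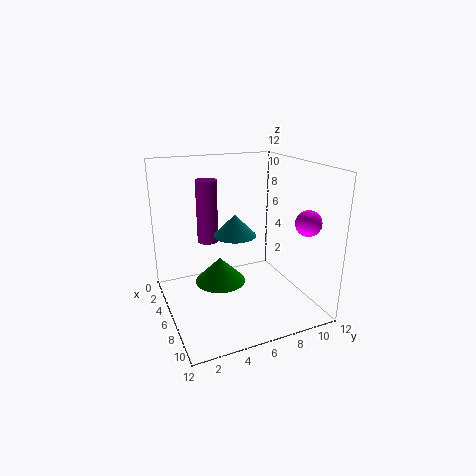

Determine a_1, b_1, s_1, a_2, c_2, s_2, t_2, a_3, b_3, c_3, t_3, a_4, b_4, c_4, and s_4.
a_1 = 10, b_1 = 10, s_1 = 1, a_2 = 3, c_2 = 5, s_2 = 2, t_2 = 2, a_3 = 1, b_3 = 5, c_3 = 4, t_3 = 6, a_4 = 7, b_4 = 4, c_4 = 3, s_4 = 2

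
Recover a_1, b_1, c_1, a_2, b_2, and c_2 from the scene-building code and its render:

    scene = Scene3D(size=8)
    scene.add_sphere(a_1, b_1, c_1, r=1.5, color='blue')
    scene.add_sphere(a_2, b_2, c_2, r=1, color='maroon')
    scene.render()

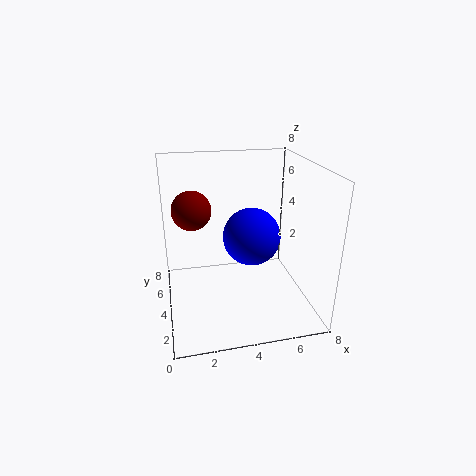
a_1 = 4.5; b_1 = 3; c_1 = 4.5; a_2 = 1.5; b_2 = 3.5; c_2 = 6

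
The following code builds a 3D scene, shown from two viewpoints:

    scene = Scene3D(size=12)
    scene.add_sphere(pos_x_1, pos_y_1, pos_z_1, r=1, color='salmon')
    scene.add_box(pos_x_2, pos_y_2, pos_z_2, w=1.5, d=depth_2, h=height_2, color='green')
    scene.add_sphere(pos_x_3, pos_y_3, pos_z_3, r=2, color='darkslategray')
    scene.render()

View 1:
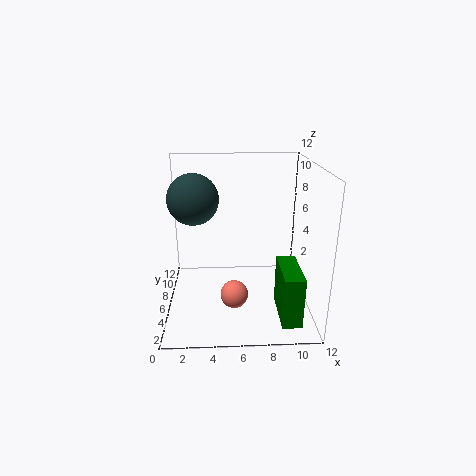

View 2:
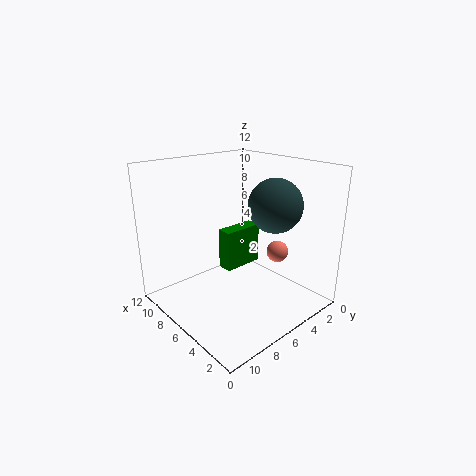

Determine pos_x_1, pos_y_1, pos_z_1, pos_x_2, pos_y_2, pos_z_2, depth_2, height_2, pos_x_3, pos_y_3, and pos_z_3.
pos_x_1 = 5.5
pos_y_1 = 1.5
pos_z_1 = 3.5
pos_x_2 = 9
pos_y_2 = 0.5
pos_z_2 = 1
depth_2 = 4
height_2 = 4
pos_x_3 = 2.5
pos_y_3 = 5.5
pos_z_3 = 9.5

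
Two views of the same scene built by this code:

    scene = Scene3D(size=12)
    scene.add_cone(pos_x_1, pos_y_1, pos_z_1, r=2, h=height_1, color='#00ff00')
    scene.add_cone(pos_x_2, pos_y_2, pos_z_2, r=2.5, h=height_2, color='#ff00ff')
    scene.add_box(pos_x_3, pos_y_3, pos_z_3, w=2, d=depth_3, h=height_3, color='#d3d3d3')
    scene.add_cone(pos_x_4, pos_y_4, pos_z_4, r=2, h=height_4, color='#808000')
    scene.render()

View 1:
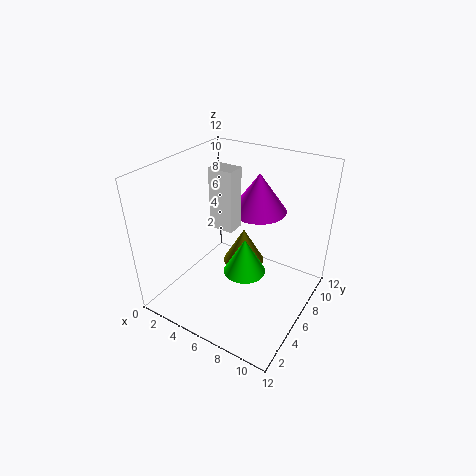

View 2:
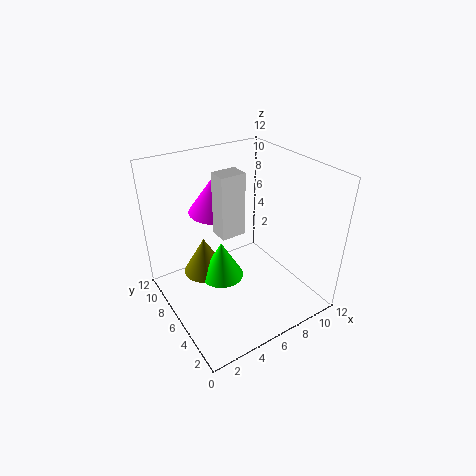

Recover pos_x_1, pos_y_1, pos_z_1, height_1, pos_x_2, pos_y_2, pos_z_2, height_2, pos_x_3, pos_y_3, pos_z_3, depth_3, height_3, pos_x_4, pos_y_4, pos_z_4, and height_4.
pos_x_1 = 5.5
pos_y_1 = 8
pos_z_1 = 1
height_1 = 3.5
pos_x_2 = 6
pos_y_2 = 9.5
pos_z_2 = 7
height_2 = 3.5
pos_x_3 = 4
pos_y_3 = 5
pos_z_3 = 7
depth_3 = 1.5
height_3 = 5
pos_x_4 = 4.5
pos_y_4 = 9.5
pos_z_4 = 1
height_4 = 3.5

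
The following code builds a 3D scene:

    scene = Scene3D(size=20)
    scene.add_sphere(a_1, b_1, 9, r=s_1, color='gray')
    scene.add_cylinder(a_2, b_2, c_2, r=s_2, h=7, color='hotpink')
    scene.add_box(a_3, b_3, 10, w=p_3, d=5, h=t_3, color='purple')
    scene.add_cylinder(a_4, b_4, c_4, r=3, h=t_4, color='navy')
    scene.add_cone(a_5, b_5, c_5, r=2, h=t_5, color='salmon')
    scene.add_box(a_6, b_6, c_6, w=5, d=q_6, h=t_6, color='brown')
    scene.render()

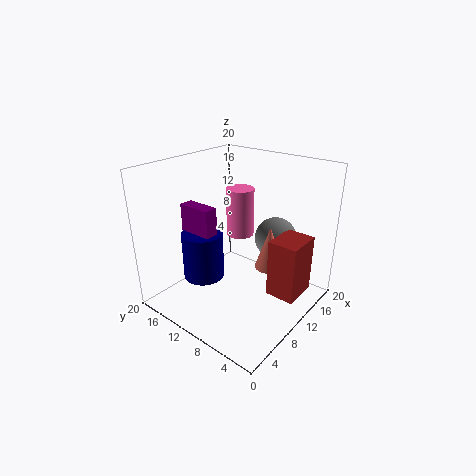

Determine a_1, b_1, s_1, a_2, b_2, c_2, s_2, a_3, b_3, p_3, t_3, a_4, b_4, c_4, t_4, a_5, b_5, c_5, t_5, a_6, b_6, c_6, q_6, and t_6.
a_1 = 15, b_1 = 7, s_1 = 3, a_2 = 13, b_2 = 12, c_2 = 9, s_2 = 2, a_3 = 7, b_3 = 13, p_3 = 2, t_3 = 4, a_4 = 8, b_4 = 15, c_4 = 3, t_4 = 7, a_5 = 12, b_5 = 6, c_5 = 6, t_5 = 6, a_6 = 10, b_6 = 1, c_6 = 3, q_6 = 4, t_6 = 8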